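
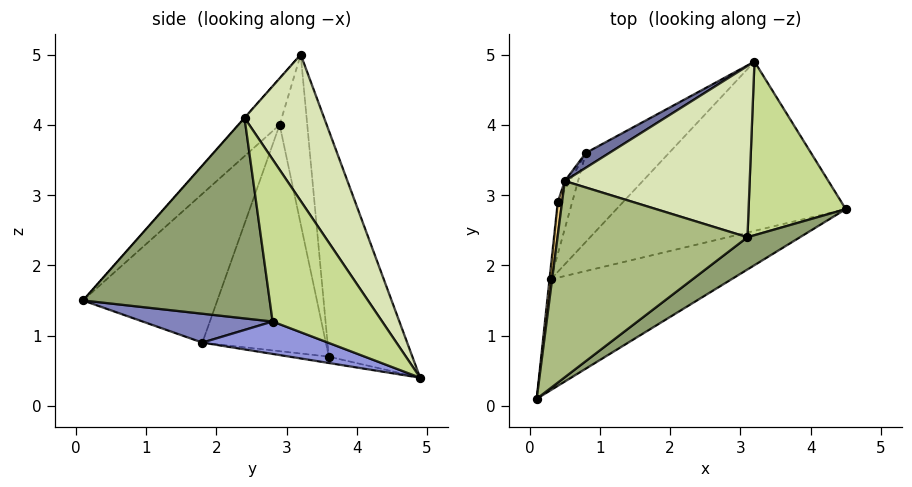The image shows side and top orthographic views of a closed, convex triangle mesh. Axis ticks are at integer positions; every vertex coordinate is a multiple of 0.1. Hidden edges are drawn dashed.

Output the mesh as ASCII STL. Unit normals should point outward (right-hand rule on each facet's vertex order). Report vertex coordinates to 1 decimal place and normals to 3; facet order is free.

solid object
 facet normal -0.471 0.881 0.049
  outer loop
   vertex 0.8 3.6 0.7
   vertex 0.5 3.2 5.0
   vertex 3.2 4.9 0.4
  endloop
 endfacet
 facet normal 0.148 -0.345 -0.927
  outer loop
   vertex 0.3 1.8 0.9
   vertex 4.5 2.8 1.2
   vertex 0.1 0.1 1.5
  endloop
 endfacet
 facet normal 0.134 -0.279 -0.951
  outer loop
   vertex 0.3 1.8 0.9
   vertex 3.2 4.9 0.4
   vertex 4.5 2.8 1.2
  endloop
 endfacet
 facet normal -0.076 -0.089 -0.993
  outer loop
   vertex 0.3 1.8 0.9
   vertex 0.8 3.6 0.7
   vertex 3.2 4.9 0.4
  endloop
 endfacet
 facet normal 0.525 -0.840 0.138
  outer loop
   vertex 3.1 2.4 4.1
   vertex 0.1 0.1 1.5
   vertex 4.5 2.8 1.2
  endloop
 endfacet
 facet normal -0.001 -0.749 0.663
  outer loop
   vertex 3.1 2.4 4.1
   vertex 0.5 3.2 5.0
   vertex 0.1 0.1 1.5
  endloop
 endfacet
 facet normal 0.694 0.588 0.416
  outer loop
   vertex 3.1 2.4 4.1
   vertex 4.5 2.8 1.2
   vertex 3.2 4.9 0.4
  endloop
 endfacet
 facet normal 0.410 0.750 0.518
  outer loop
   vertex 3.1 2.4 4.1
   vertex 3.2 4.9 0.4
   vertex 0.5 3.2 5.0
  endloop
 endfacet
 facet normal -0.918 0.396 -0.027
  outer loop
   vertex 0.4 2.9 4.0
   vertex 0.5 3.2 5.0
   vertex 0.8 3.6 0.7
  endloop
 endfacet
 facet normal -0.963 0.261 -0.061
  outer loop
   vertex 0.4 2.9 4.0
   vertex 0.8 3.6 0.7
   vertex 0.3 1.8 0.9
  endloop
 endfacet
 facet normal -0.995 0.024 0.092
  outer loop
   vertex 0.4 2.9 4.0
   vertex 0.1 0.1 1.5
   vertex 0.5 3.2 5.0
  endloop
 endfacet
 facet normal -0.993 0.114 -0.008
  outer loop
   vertex 0.4 2.9 4.0
   vertex 0.3 1.8 0.9
   vertex 0.1 0.1 1.5
  endloop
 endfacet
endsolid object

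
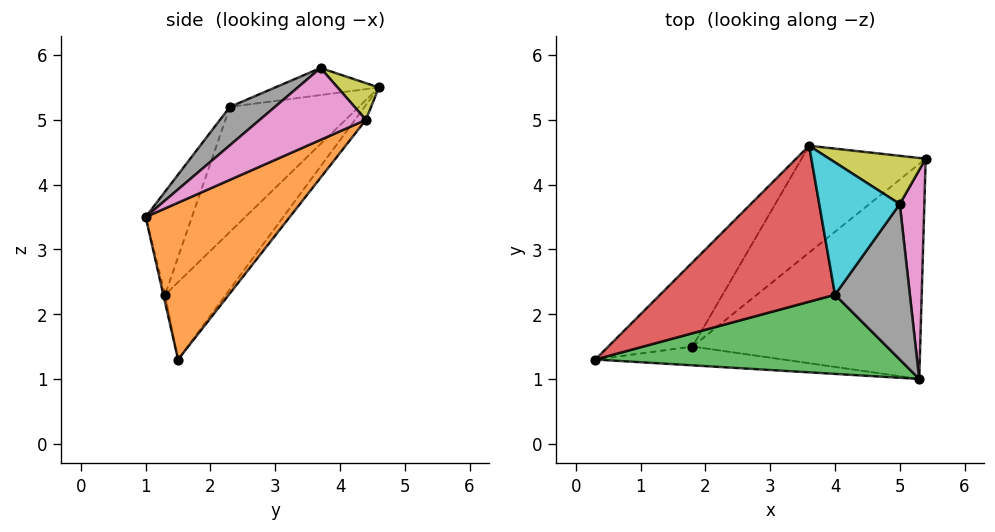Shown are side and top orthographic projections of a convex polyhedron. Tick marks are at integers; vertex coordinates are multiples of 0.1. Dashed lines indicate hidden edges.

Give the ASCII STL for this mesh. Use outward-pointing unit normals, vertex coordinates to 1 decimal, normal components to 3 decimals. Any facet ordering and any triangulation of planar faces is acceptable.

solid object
 facet normal -0.009 -0.978 -0.209
  outer loop
   vertex 1.8 1.5 1.3
   vertex 5.3 1.0 3.5
   vertex 0.3 1.3 2.3
  endloop
 endfacet
 facet normal 0.536 0.328 -0.778
  outer loop
   vertex 1.8 1.5 1.3
   vertex 5.4 4.4 5.0
   vertex 5.3 1.0 3.5
  endloop
 endfacet
 facet normal -0.173 -0.842 0.511
  outer loop
   vertex 4.0 2.3 5.2
   vertex 0.3 1.3 2.3
   vertex 5.3 1.0 3.5
  endloop
 endfacet
 facet normal -0.569 -0.203 0.797
  outer loop
   vertex 3.6 4.6 5.5
   vertex 0.3 1.3 2.3
   vertex 4.0 2.3 5.2
  endloop
 endfacet
 facet normal -0.395 0.812 -0.430
  outer loop
   vertex 3.6 4.6 5.5
   vertex 1.8 1.5 1.3
   vertex 0.3 1.3 2.3
  endloop
 endfacet
 facet normal -0.069 0.816 -0.573
  outer loop
   vertex 3.6 4.6 5.5
   vertex 5.4 4.4 5.0
   vertex 1.8 1.5 1.3
  endloop
 endfacet
 facet normal 0.933 -0.168 0.319
  outer loop
   vertex 5.0 3.7 5.8
   vertex 5.3 1.0 3.5
   vertex 5.4 4.4 5.0
  endloop
 endfacet
 facet normal 0.373 -0.577 0.726
  outer loop
   vertex 5.0 3.7 5.8
   vertex 4.0 2.3 5.2
   vertex 5.3 1.0 3.5
  endloop
 endfacet
 facet normal 0.269 0.654 0.707
  outer loop
   vertex 5.0 3.7 5.8
   vertex 5.4 4.4 5.0
   vertex 3.6 4.6 5.5
  endloop
 endfacet
 facet normal -0.313 -0.176 0.933
  outer loop
   vertex 5.0 3.7 5.8
   vertex 3.6 4.6 5.5
   vertex 4.0 2.3 5.2
  endloop
 endfacet
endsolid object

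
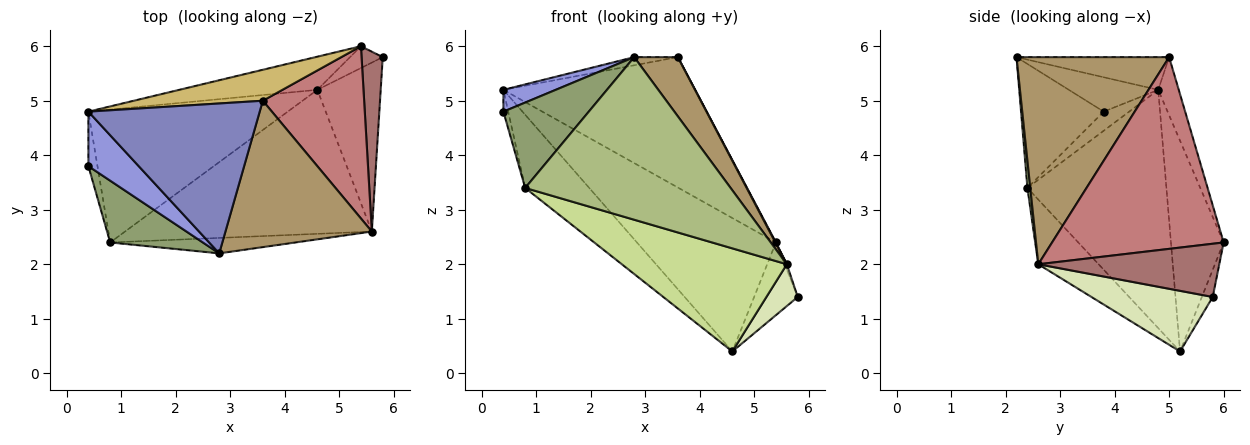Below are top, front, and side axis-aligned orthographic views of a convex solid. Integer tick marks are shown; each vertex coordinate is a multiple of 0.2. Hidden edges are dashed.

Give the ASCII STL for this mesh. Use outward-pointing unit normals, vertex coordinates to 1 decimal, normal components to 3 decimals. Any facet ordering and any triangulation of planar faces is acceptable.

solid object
 facet normal -0.723 0.333 -0.605
  outer loop
   vertex 0.8 2.4 3.4
   vertex 0.4 4.8 5.2
   vertex 4.6 5.2 0.4
  endloop
 endfacet
 facet normal -0.187 0.054 0.981
  outer loop
   vertex 3.6 5.0 5.8
   vertex 0.4 4.8 5.2
   vertex 2.8 2.2 5.8
  endloop
 endfacet
 facet normal -0.536 -0.314 0.784
  outer loop
   vertex 0.4 3.8 4.8
   vertex 2.8 2.2 5.8
   vertex 0.4 4.8 5.2
  endloop
 endfacet
 facet normal -0.890 0.169 -0.424
  outer loop
   vertex 0.4 3.8 4.8
   vertex 0.4 4.8 5.2
   vertex 0.8 2.4 3.4
  endloop
 endfacet
 facet normal -0.617 -0.638 0.461
  outer loop
   vertex 0.4 3.8 4.8
   vertex 0.8 2.4 3.4
   vertex 2.8 2.2 5.8
  endloop
 endfacet
 facet normal 0.014 -0.995 -0.095
  outer loop
   vertex 5.6 2.6 2.0
   vertex 2.8 2.2 5.8
   vertex 0.8 2.4 3.4
  endloop
 endfacet
 facet normal -0.208 -0.569 -0.795
  outer loop
   vertex 5.6 2.6 2.0
   vertex 0.8 2.4 3.4
   vertex 4.6 5.2 0.4
  endloop
 endfacet
 facet normal 0.681 -0.176 -0.711
  outer loop
   vertex 5.6 2.6 2.0
   vertex 4.6 5.2 0.4
   vertex 5.8 5.8 1.4
  endloop
 endfacet
 facet normal 0.795 -0.227 0.562
  outer loop
   vertex 5.6 2.6 2.0
   vertex 3.6 5.0 5.8
   vertex 2.8 2.2 5.8
  endloop
 endfacet
 facet normal -0.104 0.968 0.230
  outer loop
   vertex 5.4 6.0 2.4
   vertex 0.4 4.8 5.2
   vertex 3.6 5.0 5.8
  endloop
 endfacet
 facet normal -0.345 0.911 -0.226
  outer loop
   vertex 5.4 6.0 2.4
   vertex 4.6 5.2 0.4
   vertex 0.4 4.8 5.2
  endloop
 endfacet
 facet normal -0.233 0.931 -0.279
  outer loop
   vertex 5.4 6.0 2.4
   vertex 5.8 5.8 1.4
   vertex 4.6 5.2 0.4
  endloop
 endfacet
 facet normal 0.929 0.011 0.369
  outer loop
   vertex 5.4 6.0 2.4
   vertex 5.6 2.6 2.0
   vertex 5.8 5.8 1.4
  endloop
 endfacet
 facet normal 0.884 -0.003 0.467
  outer loop
   vertex 5.4 6.0 2.4
   vertex 3.6 5.0 5.8
   vertex 5.6 2.6 2.0
  endloop
 endfacet
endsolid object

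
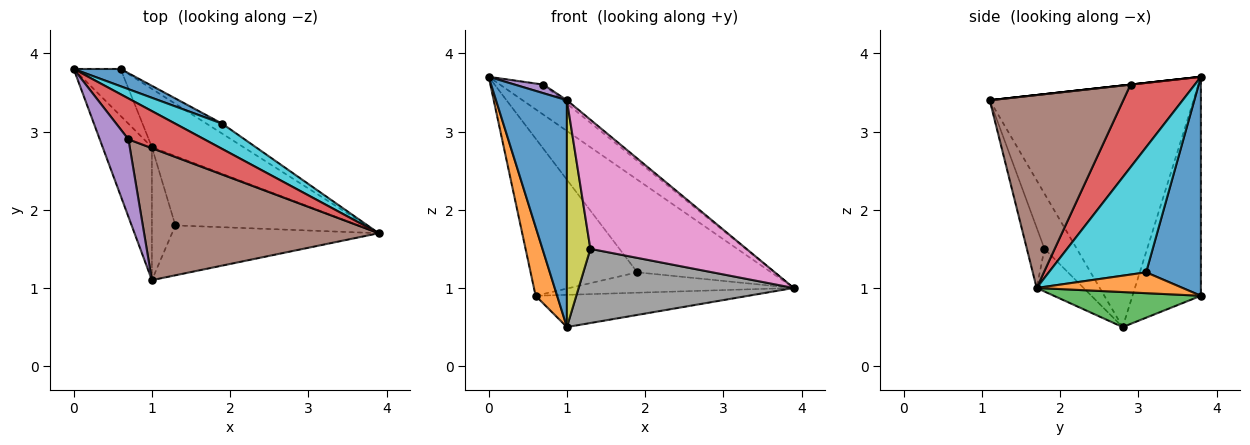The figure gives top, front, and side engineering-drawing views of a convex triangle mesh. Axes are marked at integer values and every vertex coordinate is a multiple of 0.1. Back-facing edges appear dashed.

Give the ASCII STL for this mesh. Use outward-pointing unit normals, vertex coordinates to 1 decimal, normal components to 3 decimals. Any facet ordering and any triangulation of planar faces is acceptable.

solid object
 facet normal -0.927 -0.323 -0.189
  outer loop
   vertex 1.0 2.8 0.5
   vertex 1.0 1.1 3.4
   vertex 0.0 3.8 3.7
  endloop
 endfacet
 facet normal -0.935 -0.294 -0.200
  outer loop
   vertex 0.6 3.8 0.9
   vertex 1.0 2.8 0.5
   vertex 0.0 3.8 3.7
  endloop
 endfacet
 facet normal 0.317 0.459 -0.830
  outer loop
   vertex 0.6 3.8 0.9
   vertex 3.9 1.7 1.0
   vertex 1.0 2.8 0.5
  endloop
 endfacet
 facet normal 0.659 0.445 0.606
  outer loop
   vertex 0.7 2.9 3.6
   vertex 3.9 1.7 1.0
   vertex 0.0 3.8 3.7
  endloop
 endfacet
 facet normal 0.000 -0.110 0.994
  outer loop
   vertex 0.7 2.9 3.6
   vertex 0.0 3.8 3.7
   vertex 1.0 1.1 3.4
  endloop
 endfacet
 facet normal 0.635 0.020 0.772
  outer loop
   vertex 0.7 2.9 3.6
   vertex 1.0 1.1 3.4
   vertex 3.9 1.7 1.0
  endloop
 endfacet
 facet normal -0.105 -0.928 -0.358
  outer loop
   vertex 1.3 1.8 1.5
   vertex 3.9 1.7 1.0
   vertex 1.0 1.1 3.4
  endloop
 endfacet
 facet normal -0.157 -0.722 -0.674
  outer loop
   vertex 1.3 1.8 1.5
   vertex 1.0 2.8 0.5
   vertex 3.9 1.7 1.0
  endloop
 endfacet
 facet normal -0.766 -0.555 -0.325
  outer loop
   vertex 1.3 1.8 1.5
   vertex 1.0 1.1 3.4
   vertex 1.0 2.8 0.5
  endloop
 endfacet
 facet normal 0.574 0.790 0.215
  outer loop
   vertex 1.9 3.1 1.2
   vertex 0.0 3.8 3.7
   vertex 3.9 1.7 1.0
  endloop
 endfacet
 facet normal 0.454 0.885 0.097
  outer loop
   vertex 1.9 3.1 1.2
   vertex 0.6 3.8 0.9
   vertex 0.0 3.8 3.7
  endloop
 endfacet
 facet normal 0.505 0.776 -0.379
  outer loop
   vertex 1.9 3.1 1.2
   vertex 3.9 1.7 1.0
   vertex 0.6 3.8 0.9
  endloop
 endfacet
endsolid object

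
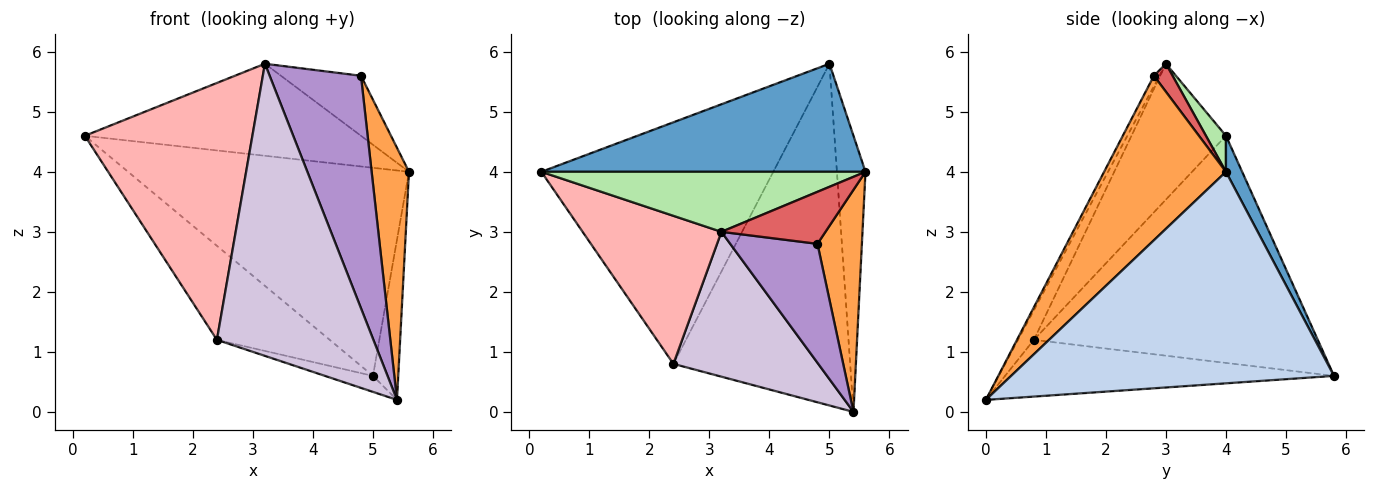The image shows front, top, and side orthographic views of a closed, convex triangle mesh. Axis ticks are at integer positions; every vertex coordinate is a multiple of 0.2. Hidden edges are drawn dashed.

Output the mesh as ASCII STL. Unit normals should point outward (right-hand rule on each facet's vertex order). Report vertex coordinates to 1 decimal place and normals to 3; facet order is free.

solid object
 facet normal 0.051 0.886 0.460
  outer loop
   vertex 5.0 5.8 0.6
   vertex 0.2 4.0 4.6
   vertex 5.6 4.0 4.0
  endloop
 endfacet
 facet normal 0.988 0.077 -0.133
  outer loop
   vertex 5.0 5.8 0.6
   vertex 5.6 4.0 4.0
   vertex 5.4 0.0 0.2
  endloop
 endfacet
 facet normal 0.926 -0.284 0.250
  outer loop
   vertex 4.8 2.8 5.6
   vertex 5.4 0.0 0.2
   vertex 5.6 4.0 4.0
  endloop
 endfacet
 facet normal -0.674 0.268 -0.688
  outer loop
   vertex 2.4 0.8 1.2
   vertex 0.2 4.0 4.6
   vertex 5.0 5.8 0.6
  endloop
 endfacet
 facet normal -0.305 0.045 -0.951
  outer loop
   vertex 2.4 0.8 1.2
   vertex 5.0 5.8 0.6
   vertex 5.4 0.0 0.2
  endloop
 endfacet
 facet normal 0.061 0.836 0.545
  outer loop
   vertex 3.2 3.0 5.8
   vertex 5.6 4.0 4.0
   vertex 0.2 4.0 4.6
  endloop
 endfacet
 facet normal 0.174 0.744 0.645
  outer loop
   vertex 3.2 3.0 5.8
   vertex 4.8 2.8 5.6
   vertex 5.6 4.0 4.0
  endloop
 endfacet
 facet normal -0.439 -0.778 0.449
  outer loop
   vertex 3.2 3.0 5.8
   vertex 0.2 4.0 4.6
   vertex 2.4 0.8 1.2
  endloop
 endfacet
 facet normal -0.054 -0.889 0.455
  outer loop
   vertex 3.2 3.0 5.8
   vertex 5.4 0.0 0.2
   vertex 4.8 2.8 5.6
  endloop
 endfacet
 facet normal -0.090 -0.892 0.442
  outer loop
   vertex 3.2 3.0 5.8
   vertex 2.4 0.8 1.2
   vertex 5.4 0.0 0.2
  endloop
 endfacet
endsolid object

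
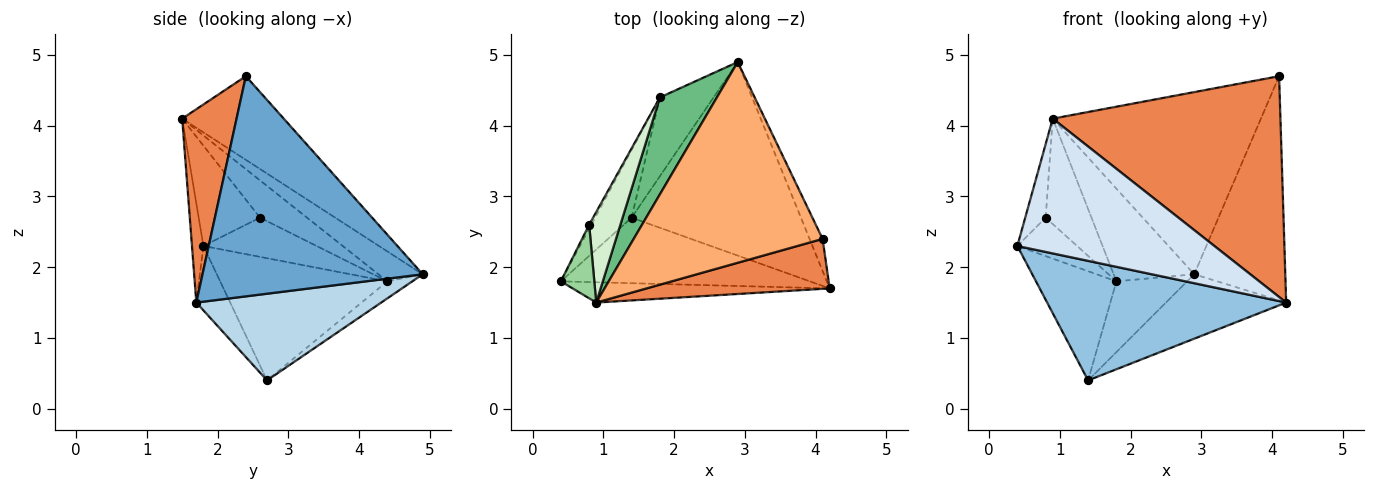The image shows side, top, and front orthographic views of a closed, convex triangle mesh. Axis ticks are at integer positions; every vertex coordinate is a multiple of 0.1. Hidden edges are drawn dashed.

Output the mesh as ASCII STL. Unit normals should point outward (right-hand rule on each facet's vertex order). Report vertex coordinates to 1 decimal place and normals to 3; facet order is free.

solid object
 facet normal 0.923 0.382 -0.055
  outer loop
   vertex 4.1 2.4 4.7
   vertex 4.2 1.7 1.5
   vertex 2.9 4.9 1.9
  endloop
 endfacet
 facet normal -0.123 -0.870 -0.477
  outer loop
   vertex 1.4 2.7 0.4
   vertex 4.2 1.7 1.5
   vertex 0.4 1.8 2.3
  endloop
 endfacet
 facet normal 0.437 0.284 -0.854
  outer loop
   vertex 1.4 2.7 0.4
   vertex 2.9 4.9 1.9
   vertex 4.2 1.7 1.5
  endloop
 endfacet
 facet normal -0.057 -0.987 -0.149
  outer loop
   vertex 0.9 1.5 4.1
   vertex 0.4 1.8 2.3
   vertex 4.2 1.7 1.5
  endloop
 endfacet
 facet normal 0.227 -0.950 0.215
  outer loop
   vertex 0.9 1.5 4.1
   vertex 4.2 1.7 1.5
   vertex 4.1 2.4 4.7
  endloop
 endfacet
 facet normal -0.312 0.639 0.704
  outer loop
   vertex 0.9 1.5 4.1
   vertex 4.1 2.4 4.7
   vertex 2.9 4.9 1.9
  endloop
 endfacet
 facet normal -0.870 0.419 -0.260
  outer loop
   vertex 1.8 4.4 1.8
   vertex 1.4 2.7 0.4
   vertex 0.4 1.8 2.3
  endloop
 endfacet
 facet normal -0.230 0.650 -0.724
  outer loop
   vertex 1.8 4.4 1.8
   vertex 2.9 4.9 1.9
   vertex 1.4 2.7 0.4
  endloop
 endfacet
 facet normal -0.355 0.646 0.676
  outer loop
   vertex 1.8 4.4 1.8
   vertex 0.9 1.5 4.1
   vertex 2.9 4.9 1.9
  endloop
 endfacet
 facet normal -0.905 0.302 0.302
  outer loop
   vertex 0.8 2.6 2.7
   vertex 0.4 1.8 2.3
   vertex 0.9 1.5 4.1
  endloop
 endfacet
 facet normal -0.883 0.466 -0.049
  outer loop
   vertex 0.8 2.6 2.7
   vertex 1.8 4.4 1.8
   vertex 0.4 1.8 2.3
  endloop
 endfacet
 facet normal -0.614 0.598 0.514
  outer loop
   vertex 0.8 2.6 2.7
   vertex 0.9 1.5 4.1
   vertex 1.8 4.4 1.8
  endloop
 endfacet
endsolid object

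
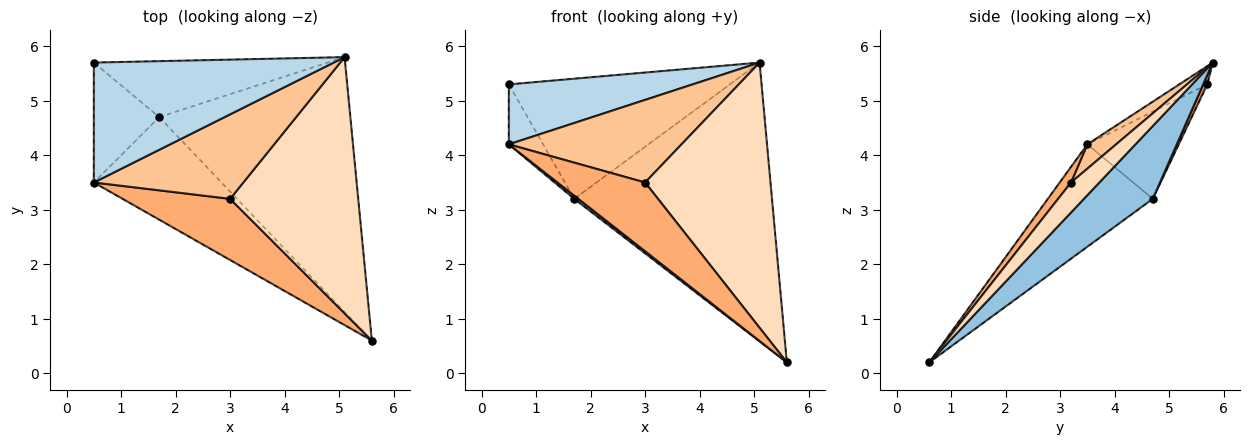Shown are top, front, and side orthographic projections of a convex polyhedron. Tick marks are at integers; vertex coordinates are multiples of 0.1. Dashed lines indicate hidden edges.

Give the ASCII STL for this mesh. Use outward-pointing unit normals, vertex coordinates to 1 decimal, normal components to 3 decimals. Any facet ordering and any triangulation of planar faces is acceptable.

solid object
 facet normal -0.625 -0.024 -0.780
  outer loop
   vertex 1.7 4.7 3.2
   vertex 5.6 0.6 0.2
   vertex 0.5 3.5 4.2
  endloop
 endfacet
 facet normal 0.249 0.715 -0.653
  outer loop
   vertex 1.7 4.7 3.2
   vertex 5.1 5.8 5.7
   vertex 5.6 0.6 0.2
  endloop
 endfacet
 facet normal -0.068 -0.446 0.892
  outer loop
   vertex 0.5 5.7 5.3
   vertex 0.5 3.5 4.2
   vertex 5.1 5.8 5.7
  endloop
 endfacet
 facet normal -0.766 0.287 -0.575
  outer loop
   vertex 0.5 5.7 5.3
   vertex 1.7 4.7 3.2
   vertex 0.5 3.5 4.2
  endloop
 endfacet
 facet normal 0.017 0.906 -0.422
  outer loop
   vertex 0.5 5.7 5.3
   vertex 5.1 5.8 5.7
   vertex 1.7 4.7 3.2
  endloop
 endfacet
 facet normal 0.096 -0.744 0.662
  outer loop
   vertex 3.0 3.2 3.5
   vertex 0.5 3.5 4.2
   vertex 5.6 0.6 0.2
  endloop
 endfacet
 facet normal 0.116 -0.694 0.710
  outer loop
   vertex 3.0 3.2 3.5
   vertex 5.1 5.8 5.7
   vertex 0.5 3.5 4.2
  endloop
 endfacet
 facet normal 0.160 -0.710 0.686
  outer loop
   vertex 3.0 3.2 3.5
   vertex 5.6 0.6 0.2
   vertex 5.1 5.8 5.7
  endloop
 endfacet
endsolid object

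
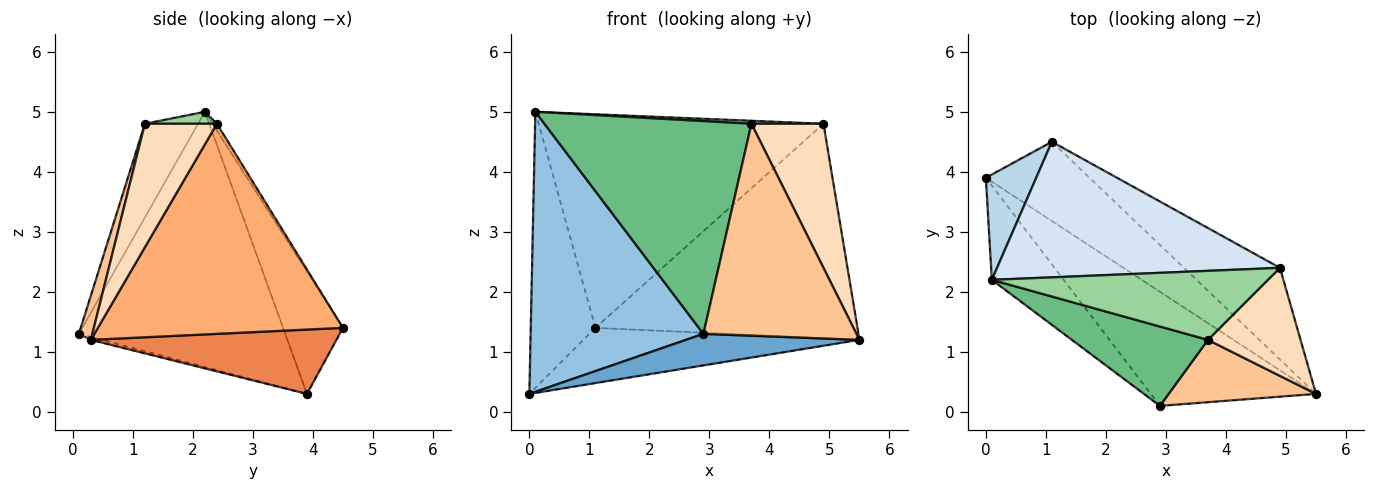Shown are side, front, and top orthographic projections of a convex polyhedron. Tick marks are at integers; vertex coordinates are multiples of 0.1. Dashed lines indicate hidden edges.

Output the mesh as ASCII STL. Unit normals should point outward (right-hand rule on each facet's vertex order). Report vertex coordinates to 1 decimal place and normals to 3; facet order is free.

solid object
 facet normal -0.017 -0.266 -0.964
  outer loop
   vertex 2.9 0.1 1.3
   vertex 0.0 3.9 0.3
   vertex 5.5 0.3 1.2
  endloop
 endfacet
 facet normal -0.749 -0.628 -0.211
  outer loop
   vertex 0.1 2.2 5.0
   vertex 0.0 3.9 0.3
   vertex 2.9 0.1 1.3
  endloop
 endfacet
 facet normal -0.655 0.706 0.269
  outer loop
   vertex 1.1 4.5 1.4
   vertex 0.0 3.9 0.3
   vertex 0.1 2.2 5.0
  endloop
 endfacet
 facet normal -0.013 0.844 0.536
  outer loop
   vertex 1.1 4.5 1.4
   vertex 0.1 2.2 5.0
   vertex 4.9 2.4 4.8
  endloop
 endfacet
 facet normal 0.453 0.510 -0.731
  outer loop
   vertex 1.1 4.5 1.4
   vertex 5.5 0.3 1.2
   vertex 0.0 3.9 0.3
  endloop
 endfacet
 facet normal 0.652 0.697 -0.298
  outer loop
   vertex 1.1 4.5 1.4
   vertex 4.9 2.4 4.8
   vertex 5.5 0.3 1.2
  endloop
 endfacet
 facet normal 0.084 -0.956 0.281
  outer loop
   vertex 3.7 1.2 4.8
   vertex 2.9 0.1 1.3
   vertex 5.5 0.3 1.2
  endloop
 endfacet
 facet normal 0.625 -0.625 0.469
  outer loop
   vertex 3.7 1.2 4.8
   vertex 5.5 0.3 1.2
   vertex 4.9 2.4 4.8
  endloop
 endfacet
 facet normal -0.234 -0.911 0.340
  outer loop
   vertex 3.7 1.2 4.8
   vertex 0.1 2.2 5.0
   vertex 2.9 0.1 1.3
  endloop
 endfacet
 facet normal 0.043 -0.043 0.998
  outer loop
   vertex 3.7 1.2 4.8
   vertex 4.9 2.4 4.8
   vertex 0.1 2.2 5.0
  endloop
 endfacet
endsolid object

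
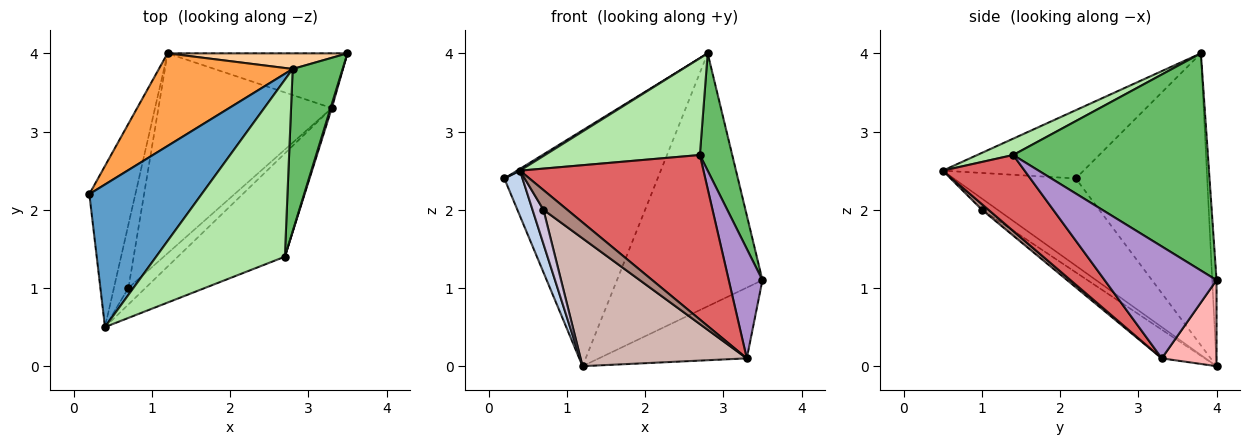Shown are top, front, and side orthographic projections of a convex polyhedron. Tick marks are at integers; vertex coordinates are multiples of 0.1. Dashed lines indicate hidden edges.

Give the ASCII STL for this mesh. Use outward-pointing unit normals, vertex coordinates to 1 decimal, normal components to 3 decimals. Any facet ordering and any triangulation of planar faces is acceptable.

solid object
 facet normal -0.519 -0.011 0.855
  outer loop
   vertex 2.8 3.8 4.0
   vertex 0.2 2.2 2.4
   vertex 0.4 0.5 2.5
  endloop
 endfacet
 facet normal -0.877 -0.130 -0.463
  outer loop
   vertex 1.2 4.0 0.0
   vertex 0.4 0.5 2.5
   vertex 0.2 2.2 2.4
  endloop
 endfacet
 facet normal -0.624 0.728 0.286
  outer loop
   vertex 1.2 4.0 0.0
   vertex 0.2 2.2 2.4
   vertex 2.8 3.8 4.0
  endloop
 endfacet
 facet normal -0.030 0.998 0.062
  outer loop
   vertex 1.2 4.0 0.0
   vertex 2.8 3.8 4.0
   vertex 3.5 4.0 1.1
  endloop
 endfacet
 facet normal 0.962 -0.160 0.221
  outer loop
   vertex 2.7 1.4 2.7
   vertex 3.5 4.0 1.1
   vertex 2.8 3.8 4.0
  endloop
 endfacet
 facet normal 0.111 -0.477 0.872
  outer loop
   vertex 2.7 1.4 2.7
   vertex 2.8 3.8 4.0
   vertex 0.4 0.5 2.5
  endloop
 endfacet
 facet normal 0.353 -0.792 -0.497
  outer loop
   vertex 3.3 3.3 0.1
   vertex 2.7 1.4 2.7
   vertex 0.4 0.5 2.5
  endloop
 endfacet
 facet normal 0.281 0.759 -0.587
  outer loop
   vertex 3.3 3.3 0.1
   vertex 1.2 4.0 0.0
   vertex 3.5 4.0 1.1
  endloop
 endfacet
 facet normal 0.957 -0.288 0.010
  outer loop
   vertex 3.3 3.3 0.1
   vertex 3.5 4.0 1.1
   vertex 2.7 1.4 2.7
  endloop
 endfacet
 facet normal -0.561 -0.393 -0.729
  outer loop
   vertex 0.7 1.0 2.0
   vertex 0.4 0.5 2.5
   vertex 1.2 4.0 0.0
  endloop
 endfacet
 facet normal 0.206 -0.751 -0.628
  outer loop
   vertex 0.7 1.0 2.0
   vertex 3.3 3.3 0.1
   vertex 0.4 0.5 2.5
  endloop
 endfacet
 facet normal -0.138 -0.533 -0.835
  outer loop
   vertex 0.7 1.0 2.0
   vertex 1.2 4.0 0.0
   vertex 3.3 3.3 0.1
  endloop
 endfacet
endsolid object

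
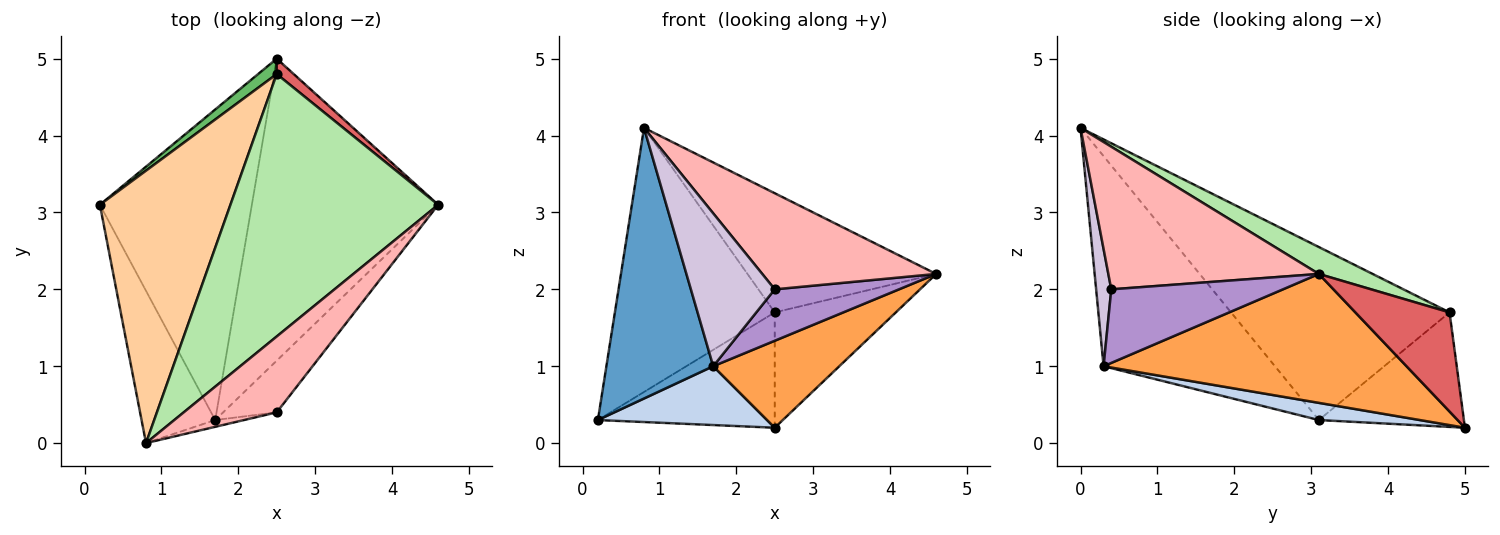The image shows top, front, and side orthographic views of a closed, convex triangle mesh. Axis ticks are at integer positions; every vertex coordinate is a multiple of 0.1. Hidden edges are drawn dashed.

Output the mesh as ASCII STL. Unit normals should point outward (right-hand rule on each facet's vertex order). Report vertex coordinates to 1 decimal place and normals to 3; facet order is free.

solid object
 facet normal -0.813 -0.507 -0.285
  outer loop
   vertex 1.7 0.3 1.0
   vertex 0.8 0.0 4.1
   vertex 0.2 3.1 0.3
  endloop
 endfacet
 facet normal 0.110 -0.185 -0.977
  outer loop
   vertex 1.7 0.3 1.0
   vertex 0.2 3.1 0.3
   vertex 2.5 5.0 0.2
  endloop
 endfacet
 facet normal 0.554 -0.230 -0.800
  outer loop
   vertex 1.7 0.3 1.0
   vertex 2.5 5.0 0.2
   vertex 4.6 3.1 2.2
  endloop
 endfacet
 facet normal -0.689 0.504 0.520
  outer loop
   vertex 2.5 4.8 1.7
   vertex 0.2 3.1 0.3
   vertex 0.8 0.0 4.1
  endloop
 endfacet
 facet normal -0.631 0.769 0.103
  outer loop
   vertex 2.5 4.8 1.7
   vertex 2.5 5.0 0.2
   vertex 0.2 3.1 0.3
  endloop
 endfacet
 facet normal 0.117 0.411 0.904
  outer loop
   vertex 2.5 4.8 1.7
   vertex 0.8 0.0 4.1
   vertex 4.6 3.1 2.2
  endloop
 endfacet
 facet normal 0.611 0.785 0.105
  outer loop
   vertex 2.5 4.8 1.7
   vertex 4.6 3.1 2.2
   vertex 2.5 5.0 0.2
  endloop
 endfacet
 facet normal 0.689 -0.569 0.449
  outer loop
   vertex 2.5 0.4 2.0
   vertex 4.6 3.1 2.2
   vertex 0.8 0.0 4.1
  endloop
 endfacet
 facet normal 0.698 -0.505 -0.508
  outer loop
   vertex 2.5 0.4 2.0
   vertex 1.7 0.3 1.0
   vertex 4.6 3.1 2.2
  endloop
 endfacet
 facet normal 0.177 -0.983 -0.044
  outer loop
   vertex 2.5 0.4 2.0
   vertex 0.8 0.0 4.1
   vertex 1.7 0.3 1.0
  endloop
 endfacet
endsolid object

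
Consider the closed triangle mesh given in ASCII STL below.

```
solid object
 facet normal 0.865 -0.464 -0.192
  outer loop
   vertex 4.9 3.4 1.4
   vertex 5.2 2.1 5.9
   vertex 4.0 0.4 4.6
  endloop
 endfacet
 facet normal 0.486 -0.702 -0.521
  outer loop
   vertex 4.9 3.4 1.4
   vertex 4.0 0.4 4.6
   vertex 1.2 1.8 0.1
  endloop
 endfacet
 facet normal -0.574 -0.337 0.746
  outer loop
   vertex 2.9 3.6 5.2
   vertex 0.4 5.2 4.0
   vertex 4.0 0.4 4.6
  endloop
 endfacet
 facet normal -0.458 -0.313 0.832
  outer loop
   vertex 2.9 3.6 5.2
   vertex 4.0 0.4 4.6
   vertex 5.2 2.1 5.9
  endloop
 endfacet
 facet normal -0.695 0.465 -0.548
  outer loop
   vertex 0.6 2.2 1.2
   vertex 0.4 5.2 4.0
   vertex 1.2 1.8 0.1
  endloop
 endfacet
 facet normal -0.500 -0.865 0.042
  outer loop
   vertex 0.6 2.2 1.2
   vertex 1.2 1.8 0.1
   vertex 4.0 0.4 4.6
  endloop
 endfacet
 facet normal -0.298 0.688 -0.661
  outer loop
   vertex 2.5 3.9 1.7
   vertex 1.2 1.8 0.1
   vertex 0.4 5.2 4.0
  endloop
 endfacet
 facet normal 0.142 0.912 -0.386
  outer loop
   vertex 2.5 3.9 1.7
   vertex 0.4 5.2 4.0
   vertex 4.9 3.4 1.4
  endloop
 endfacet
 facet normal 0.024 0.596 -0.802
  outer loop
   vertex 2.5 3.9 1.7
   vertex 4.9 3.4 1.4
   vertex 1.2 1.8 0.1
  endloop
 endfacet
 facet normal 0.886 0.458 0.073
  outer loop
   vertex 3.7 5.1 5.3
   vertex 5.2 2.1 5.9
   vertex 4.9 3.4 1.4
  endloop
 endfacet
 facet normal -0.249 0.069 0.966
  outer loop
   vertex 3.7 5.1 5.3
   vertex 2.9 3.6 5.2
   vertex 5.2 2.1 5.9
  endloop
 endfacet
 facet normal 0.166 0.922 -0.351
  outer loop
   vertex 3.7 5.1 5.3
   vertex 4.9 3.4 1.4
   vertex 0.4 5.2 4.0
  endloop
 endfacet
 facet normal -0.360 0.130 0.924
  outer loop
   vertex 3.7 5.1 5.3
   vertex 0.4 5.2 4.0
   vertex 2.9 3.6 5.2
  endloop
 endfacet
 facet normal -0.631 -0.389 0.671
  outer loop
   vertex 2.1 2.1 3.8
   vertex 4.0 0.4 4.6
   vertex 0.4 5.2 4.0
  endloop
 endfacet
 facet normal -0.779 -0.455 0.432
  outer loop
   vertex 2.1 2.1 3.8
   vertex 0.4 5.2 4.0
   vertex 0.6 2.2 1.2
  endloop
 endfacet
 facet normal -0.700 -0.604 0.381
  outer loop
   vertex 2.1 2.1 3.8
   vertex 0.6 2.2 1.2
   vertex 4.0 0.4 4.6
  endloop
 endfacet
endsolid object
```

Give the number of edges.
24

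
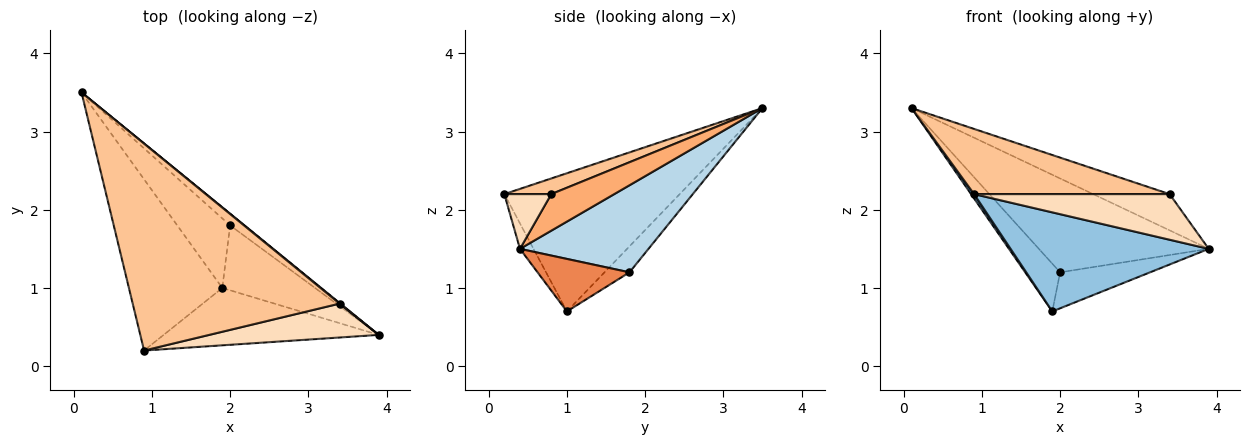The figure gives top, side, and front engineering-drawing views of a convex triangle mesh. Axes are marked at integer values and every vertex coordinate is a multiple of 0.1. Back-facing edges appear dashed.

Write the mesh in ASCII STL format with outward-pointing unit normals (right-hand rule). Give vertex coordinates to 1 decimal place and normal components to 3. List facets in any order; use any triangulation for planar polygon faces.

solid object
 facet normal -0.828 -0.014 -0.560
  outer loop
   vertex 1.9 1.0 0.7
   vertex 0.9 0.2 2.2
   vertex 0.1 3.5 3.3
  endloop
 endfacet
 facet normal -0.059 -0.864 -0.500
  outer loop
   vertex 1.9 1.0 0.7
   vertex 3.9 0.4 1.5
   vertex 0.9 0.2 2.2
  endloop
 endfacet
 facet normal 0.600 0.794 -0.099
  outer loop
   vertex 2.0 1.8 1.2
   vertex 0.1 3.5 3.3
   vertex 3.9 0.4 1.5
  endloop
 endfacet
 facet normal -0.375 0.525 -0.764
  outer loop
   vertex 2.0 1.8 1.2
   vertex 1.9 1.0 0.7
   vertex 0.1 3.5 3.3
  endloop
 endfacet
 facet normal 0.444 0.434 -0.784
  outer loop
   vertex 2.0 1.8 1.2
   vertex 3.9 0.4 1.5
   vertex 1.9 1.0 0.7
  endloop
 endfacet
 facet normal 0.636 0.772 0.013
  outer loop
   vertex 3.4 0.8 2.2
   vertex 3.9 0.4 1.5
   vertex 0.1 3.5 3.3
  endloop
 endfacet
 facet normal 0.072 -0.300 0.951
  outer loop
   vertex 3.4 0.8 2.2
   vertex 0.1 3.5 3.3
   vertex 0.9 0.2 2.2
  endloop
 endfacet
 facet normal 0.189 -0.788 0.586
  outer loop
   vertex 3.4 0.8 2.2
   vertex 0.9 0.2 2.2
   vertex 3.9 0.4 1.5
  endloop
 endfacet
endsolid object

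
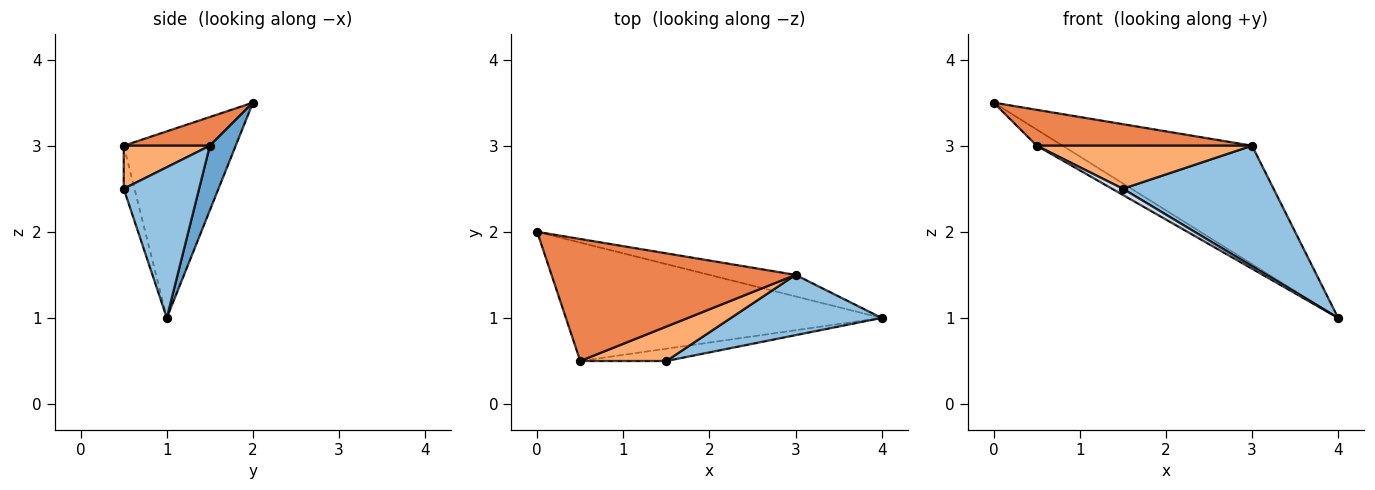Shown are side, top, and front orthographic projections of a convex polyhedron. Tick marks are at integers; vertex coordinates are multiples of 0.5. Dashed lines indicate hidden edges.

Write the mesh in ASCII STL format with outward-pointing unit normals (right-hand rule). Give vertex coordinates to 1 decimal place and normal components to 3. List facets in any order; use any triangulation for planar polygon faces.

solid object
 facet normal 0.133 0.975 -0.177
  outer loop
   vertex 3.0 1.5 3.0
   vertex 4.0 1.0 1.0
   vertex 0.0 2.0 3.5
  endloop
 endfacet
 facet normal 0.408 -0.816 0.408
  outer loop
   vertex 3.0 1.5 3.0
   vertex 1.5 0.5 2.5
   vertex 4.0 1.0 1.0
  endloop
 endfacet
 facet normal -0.505 0.117 -0.855
  outer loop
   vertex 0.5 0.5 3.0
   vertex 0.0 2.0 3.5
   vertex 4.0 1.0 1.0
  endloop
 endfacet
 facet normal -0.408 -0.408 -0.816
  outer loop
   vertex 0.5 0.5 3.0
   vertex 4.0 1.0 1.0
   vertex 1.5 0.5 2.5
  endloop
 endfacet
 facet normal 0.112 -0.280 0.953
  outer loop
   vertex 0.5 0.5 3.0
   vertex 3.0 1.5 3.0
   vertex 0.0 2.0 3.5
  endloop
 endfacet
 facet normal 0.298 -0.745 0.596
  outer loop
   vertex 0.5 0.5 3.0
   vertex 1.5 0.5 2.5
   vertex 3.0 1.5 3.0
  endloop
 endfacet
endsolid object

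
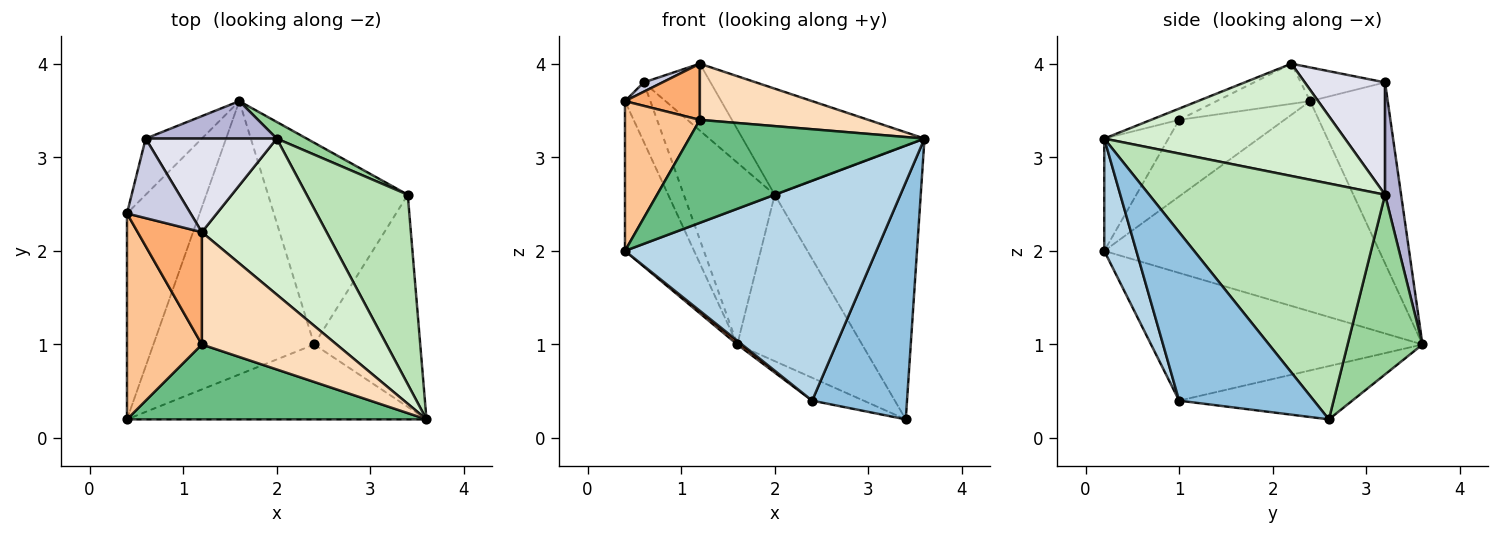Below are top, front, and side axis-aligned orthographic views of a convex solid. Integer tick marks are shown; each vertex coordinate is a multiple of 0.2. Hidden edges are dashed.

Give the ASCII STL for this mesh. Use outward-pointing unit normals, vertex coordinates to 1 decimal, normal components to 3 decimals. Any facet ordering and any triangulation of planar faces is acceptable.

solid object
 facet normal -0.920 0.231 -0.318
  outer loop
   vertex 1.6 3.6 1.0
   vertex 0.4 0.2 2.0
   vertex 0.4 2.4 3.6
  endloop
 endfacet
 facet normal 0.727 -0.512 -0.458
  outer loop
   vertex 2.4 1.0 0.4
   vertex 3.4 2.6 0.2
   vertex 3.6 0.2 3.2
  endloop
 endfacet
 facet normal 0.120 -0.940 -0.320
  outer loop
   vertex 2.4 1.0 0.4
   vertex 3.6 0.2 3.2
   vertex 0.4 0.2 2.0
  endloop
 endfacet
 facet normal -0.354 0.105 -0.929
  outer loop
   vertex 2.4 1.0 0.4
   vertex 1.6 3.6 1.0
   vertex 3.4 2.6 0.2
  endloop
 endfacet
 facet normal -0.622 -0.011 -0.783
  outer loop
   vertex 2.4 1.0 0.4
   vertex 0.4 0.2 2.0
   vertex 1.6 3.6 1.0
  endloop
 endfacet
 facet normal -0.488 -0.390 0.781
  outer loop
   vertex 1.2 1.0 3.4
   vertex 1.2 2.2 4.0
   vertex 0.4 2.4 3.6
  endloop
 endfacet
 facet normal -0.637 -0.453 0.623
  outer loop
   vertex 1.2 1.0 3.4
   vertex 0.4 2.4 3.6
   vertex 0.4 0.2 2.0
  endloop
 endfacet
 facet normal -0.074 -0.446 0.892
  outer loop
   vertex 1.2 1.0 3.4
   vertex 3.6 0.2 3.2
   vertex 1.2 2.2 4.0
  endloop
 endfacet
 facet normal -0.215 -0.790 0.574
  outer loop
   vertex 1.2 1.0 3.4
   vertex 0.4 0.2 2.0
   vertex 3.6 0.2 3.2
  endloop
 endfacet
 facet normal 0.513 0.854 0.085
  outer loop
   vertex 2.0 3.2 2.6
   vertex 3.4 2.6 0.2
   vertex 1.6 3.6 1.0
  endloop
 endfacet
 facet normal 0.799 0.495 0.342
  outer loop
   vertex 2.0 3.2 2.6
   vertex 3.6 0.2 3.2
   vertex 3.4 2.6 0.2
  endloop
 endfacet
 facet normal 0.597 0.451 0.663
  outer loop
   vertex 2.0 3.2 2.6
   vertex 1.2 2.2 4.0
   vertex 3.6 0.2 3.2
  endloop
 endfacet
 facet normal -0.911 0.299 -0.283
  outer loop
   vertex 0.6 3.2 3.8
   vertex 1.6 3.6 1.0
   vertex 0.4 2.4 3.6
  endloop
 endfacet
 facet normal 0.170 0.965 0.199
  outer loop
   vertex 0.6 3.2 3.8
   vertex 2.0 3.2 2.6
   vertex 1.6 3.6 1.0
  endloop
 endfacet
 facet normal -0.465 -0.103 0.879
  outer loop
   vertex 0.6 3.2 3.8
   vertex 0.4 2.4 3.6
   vertex 1.2 2.2 4.0
  endloop
 endfacet
 facet normal 0.572 0.477 0.667
  outer loop
   vertex 0.6 3.2 3.8
   vertex 1.2 2.2 4.0
   vertex 2.0 3.2 2.6
  endloop
 endfacet
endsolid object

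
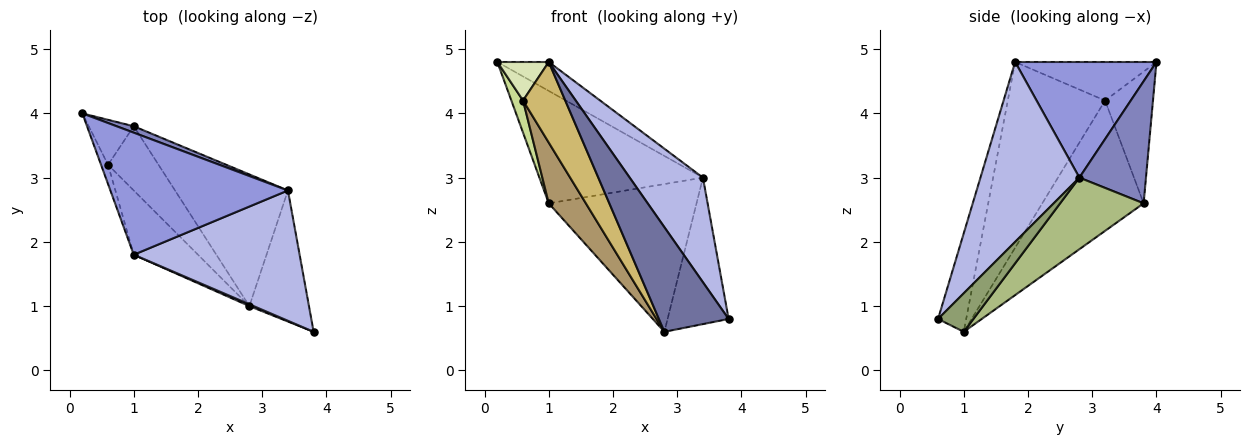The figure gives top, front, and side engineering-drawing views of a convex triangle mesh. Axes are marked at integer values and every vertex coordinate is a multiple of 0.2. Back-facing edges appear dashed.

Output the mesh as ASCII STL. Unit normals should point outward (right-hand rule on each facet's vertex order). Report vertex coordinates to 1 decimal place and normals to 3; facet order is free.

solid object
 facet normal -0.374 -0.927 0.016
  outer loop
   vertex 1.0 1.8 4.8
   vertex 2.8 1.0 0.6
   vertex 3.8 0.6 0.8
  endloop
 endfacet
 facet normal 0.377 0.925 0.053
  outer loop
   vertex 3.4 2.8 3.0
   vertex 1.0 3.8 2.6
   vertex 0.2 4.0 4.8
  endloop
 endfacet
 facet normal 0.535 0.195 0.822
  outer loop
   vertex 3.4 2.8 3.0
   vertex 0.2 4.0 4.8
   vertex 1.0 1.8 4.8
  endloop
 endfacet
 facet normal 0.646 -0.478 0.595
  outer loop
   vertex 3.4 2.8 3.0
   vertex 1.0 1.8 4.8
   vertex 3.8 0.6 0.8
  endloop
 endfacet
 facet normal 0.396 0.684 -0.612
  outer loop
   vertex 3.4 2.8 3.0
   vertex 3.8 0.6 0.8
   vertex 2.8 1.0 0.6
  endloop
 endfacet
 facet normal 0.389 0.688 -0.613
  outer loop
   vertex 3.4 2.8 3.0
   vertex 2.8 1.0 0.6
   vertex 1.0 3.8 2.6
  endloop
 endfacet
 facet normal -0.922 -0.225 -0.315
  outer loop
   vertex 0.6 3.2 4.2
   vertex 0.2 4.0 4.8
   vertex 1.0 3.8 2.6
  endloop
 endfacet
 facet normal -0.926 -0.337 -0.168
  outer loop
   vertex 0.6 3.2 4.2
   vertex 1.0 1.8 4.8
   vertex 0.2 4.0 4.8
  endloop
 endfacet
 facet normal -0.882 -0.323 -0.342
  outer loop
   vertex 0.6 3.2 4.2
   vertex 1.0 3.8 2.6
   vertex 2.8 1.0 0.6
  endloop
 endfacet
 facet normal -0.874 -0.379 -0.302
  outer loop
   vertex 0.6 3.2 4.2
   vertex 2.8 1.0 0.6
   vertex 1.0 1.8 4.8
  endloop
 endfacet
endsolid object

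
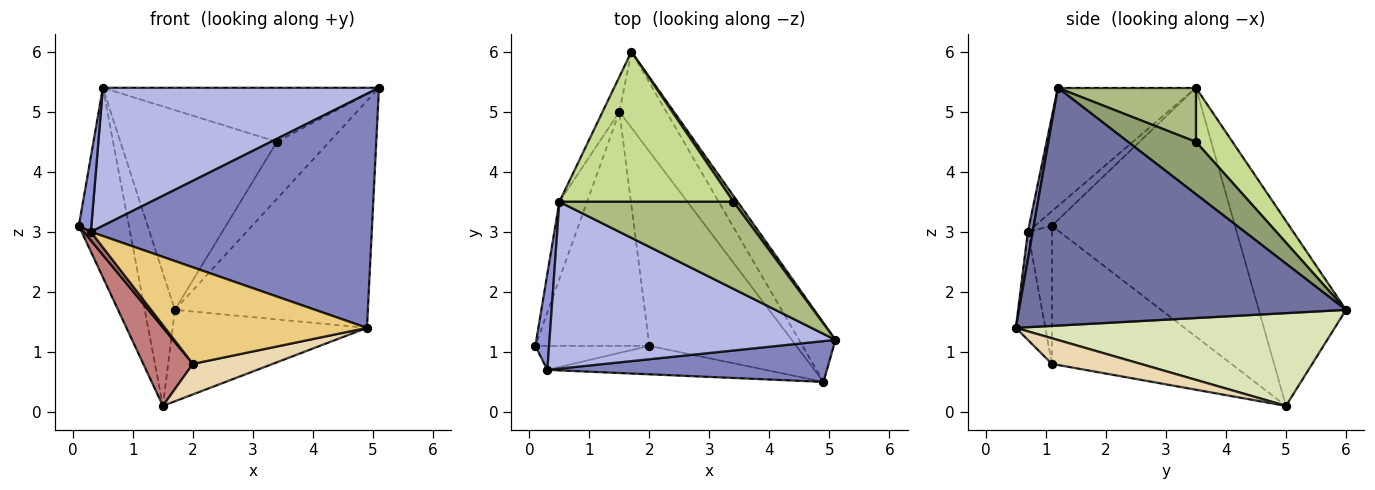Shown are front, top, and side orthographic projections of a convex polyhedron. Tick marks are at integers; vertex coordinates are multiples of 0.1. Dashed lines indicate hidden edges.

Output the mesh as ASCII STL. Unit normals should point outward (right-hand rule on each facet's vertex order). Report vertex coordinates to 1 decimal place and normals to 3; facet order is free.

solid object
 facet normal 0.854 0.504 -0.131
  outer loop
   vertex 4.9 0.5 1.4
   vertex 1.7 6.0 1.7
   vertex 5.1 1.2 5.4
  endloop
 endfacet
 facet normal 0.017 -0.985 0.172
  outer loop
   vertex 0.3 0.7 3.0
   vertex 4.9 0.5 1.4
   vertex 5.1 1.2 5.4
  endloop
 endfacet
 facet normal -0.642 -0.472 0.604
  outer loop
   vertex 0.3 0.7 3.0
   vertex 0.5 3.5 5.4
   vertex 0.1 1.1 3.1
  endloop
 endfacet
 facet normal -0.304 -0.607 0.734
  outer loop
   vertex 0.3 0.7 3.0
   vertex 5.1 1.2 5.4
   vertex 0.5 3.5 5.4
  endloop
 endfacet
 facet normal 0.790 0.609 0.064
  outer loop
   vertex 3.4 3.5 4.5
   vertex 5.1 1.2 5.4
   vertex 1.7 6.0 1.7
  endloop
 endfacet
 facet normal 0.255 0.510 0.822
  outer loop
   vertex 3.4 3.5 4.5
   vertex 0.5 3.5 5.4
   vertex 5.1 1.2 5.4
  endloop
 endfacet
 facet normal 0.183 0.786 0.590
  outer loop
   vertex 3.4 3.5 4.5
   vertex 1.7 6.0 1.7
   vertex 0.5 3.5 5.4
  endloop
 endfacet
 facet normal 0.784 0.478 -0.397
  outer loop
   vertex 1.5 5.0 0.1
   vertex 1.7 6.0 1.7
   vertex 4.9 0.5 1.4
  endloop
 endfacet
 facet normal -0.959 0.262 -0.107
  outer loop
   vertex 1.5 5.0 0.1
   vertex 0.1 1.1 3.1
   vertex 0.5 3.5 5.4
  endloop
 endfacet
 facet normal -0.942 0.325 -0.086
  outer loop
   vertex 1.5 5.0 0.1
   vertex 0.5 3.5 5.4
   vertex 1.7 6.0 1.7
  endloop
 endfacet
 facet normal -0.139 -0.950 -0.280
  outer loop
   vertex 2.0 1.1 0.8
   vertex 4.9 0.5 1.4
   vertex 0.3 0.7 3.0
  endloop
 endfacet
 facet normal 0.170 -0.153 -0.974
  outer loop
   vertex 2.0 1.1 0.8
   vertex 1.5 5.0 0.1
   vertex 4.9 0.5 1.4
  endloop
 endfacet
 facet normal -0.752 -0.221 -0.621
  outer loop
   vertex 2.0 1.1 0.8
   vertex 0.3 0.7 3.0
   vertex 0.1 1.1 3.1
  endloop
 endfacet
 facet normal -0.754 -0.208 -0.623
  outer loop
   vertex 2.0 1.1 0.8
   vertex 0.1 1.1 3.1
   vertex 1.5 5.0 0.1
  endloop
 endfacet
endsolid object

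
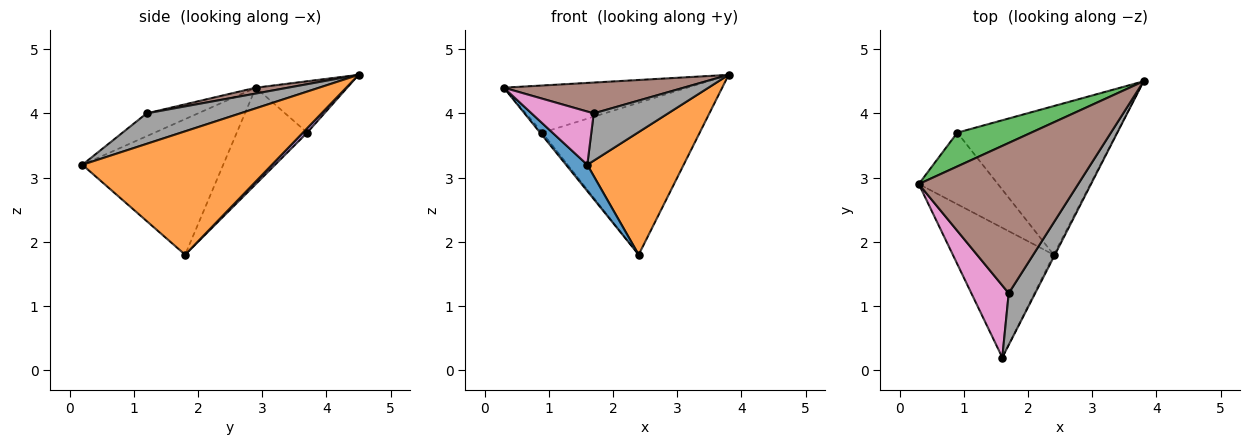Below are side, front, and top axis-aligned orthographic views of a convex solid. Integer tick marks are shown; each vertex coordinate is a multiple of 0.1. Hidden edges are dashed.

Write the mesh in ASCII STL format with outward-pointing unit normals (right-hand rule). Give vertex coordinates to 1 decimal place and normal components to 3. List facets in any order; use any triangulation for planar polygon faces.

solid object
 facet normal -0.797 -0.120 -0.593
  outer loop
   vertex 2.4 1.8 1.8
   vertex 1.6 0.2 3.2
   vertex 0.3 2.9 4.4
  endloop
 endfacet
 facet normal 0.891 -0.453 -0.009
  outer loop
   vertex 2.4 1.8 1.8
   vertex 3.8 4.5 4.6
   vertex 1.6 0.2 3.2
  endloop
 endfacet
 facet normal -0.375 0.754 0.540
  outer loop
   vertex 0.9 3.7 3.7
   vertex 0.3 2.9 4.4
   vertex 3.8 4.5 4.6
  endloop
 endfacet
 facet normal -0.773 0.024 -0.634
  outer loop
   vertex 0.9 3.7 3.7
   vertex 2.4 1.8 1.8
   vertex 0.3 2.9 4.4
  endloop
 endfacet
 facet normal 0.020 0.715 -0.699
  outer loop
   vertex 0.9 3.7 3.7
   vertex 3.8 4.5 4.6
   vertex 2.4 1.8 1.8
  endloop
 endfacet
 facet normal 0.036 -0.201 0.979
  outer loop
   vertex 1.7 1.2 4.0
   vertex 3.8 4.5 4.6
   vertex 0.3 2.9 4.4
  endloop
 endfacet
 facet normal -0.441 -0.533 0.722
  outer loop
   vertex 1.7 1.2 4.0
   vertex 0.3 2.9 4.4
   vertex 1.6 0.2 3.2
  endloop
 endfacet
 facet normal 0.648 -0.514 0.562
  outer loop
   vertex 1.7 1.2 4.0
   vertex 1.6 0.2 3.2
   vertex 3.8 4.5 4.6
  endloop
 endfacet
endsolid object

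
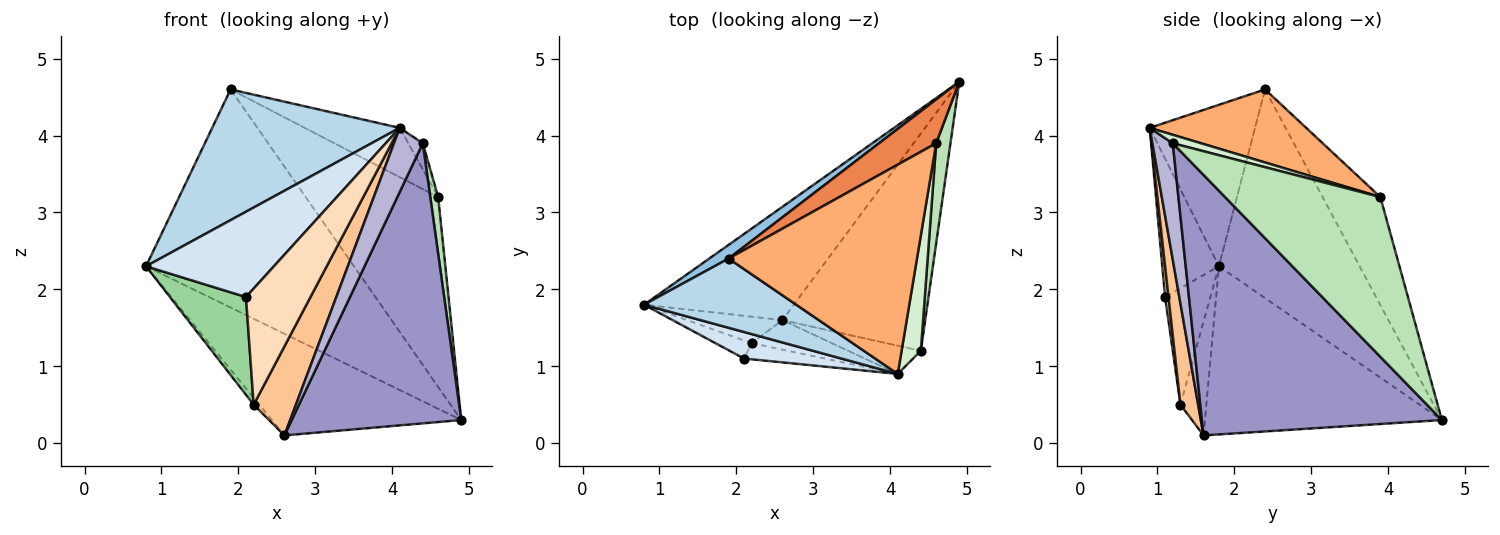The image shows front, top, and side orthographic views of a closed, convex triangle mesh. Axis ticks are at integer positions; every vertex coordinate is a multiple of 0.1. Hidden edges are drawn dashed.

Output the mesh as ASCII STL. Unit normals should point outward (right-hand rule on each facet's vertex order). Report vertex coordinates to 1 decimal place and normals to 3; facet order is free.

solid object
 facet normal -0.641 0.513 -0.571
  outer loop
   vertex 2.6 1.6 0.1
   vertex 0.8 1.8 2.3
   vertex 4.9 4.7 0.3
  endloop
 endfacet
 facet normal -0.560 0.827 0.052
  outer loop
   vertex 1.9 2.4 4.6
   vertex 4.9 4.7 0.3
   vertex 0.8 1.8 2.3
  endloop
 endfacet
 facet normal -0.445 -0.792 0.419
  outer loop
   vertex 1.9 2.4 4.6
   vertex 0.8 1.8 2.3
   vertex 4.1 0.9 4.1
  endloop
 endfacet
 facet normal -0.389 -0.879 0.274
  outer loop
   vertex 2.1 1.1 1.9
   vertex 4.1 0.9 4.1
   vertex 0.8 1.8 2.3
  endloop
 endfacet
 facet normal -0.391 0.897 0.207
  outer loop
   vertex 4.6 3.9 3.2
   vertex 4.9 4.7 0.3
   vertex 1.9 2.4 4.6
  endloop
 endfacet
 facet normal 0.353 0.214 0.911
  outer loop
   vertex 4.6 3.9 3.2
   vertex 1.9 2.4 4.6
   vertex 4.1 0.9 4.1
  endloop
 endfacet
 facet normal 0.369 -0.882 -0.293
  outer loop
   vertex 2.2 1.3 0.5
   vertex 2.6 1.6 0.1
   vertex 4.1 0.9 4.1
  endloop
 endfacet
 facet normal 0.052 -0.989 -0.138
  outer loop
   vertex 2.2 1.3 0.5
   vertex 4.1 0.9 4.1
   vertex 2.1 1.1 1.9
  endloop
 endfacet
 facet normal -0.756 0.164 -0.634
  outer loop
   vertex 2.2 1.3 0.5
   vertex 0.8 1.8 2.3
   vertex 2.6 1.6 0.1
  endloop
 endfacet
 facet normal -0.505 -0.848 -0.157
  outer loop
   vertex 2.2 1.3 0.5
   vertex 2.1 1.1 1.9
   vertex 0.8 1.8 2.3
  endloop
 endfacet
 facet normal 0.995 -0.051 0.089
  outer loop
   vertex 4.4 1.2 3.9
   vertex 4.9 4.7 0.3
   vertex 4.6 3.9 3.2
  endloop
 endfacet
 facet normal 0.394 0.203 0.896
  outer loop
   vertex 4.4 1.2 3.9
   vertex 4.6 3.9 3.2
   vertex 4.1 0.9 4.1
  endloop
 endfacet
 facet normal 0.745 -0.527 -0.409
  outer loop
   vertex 4.4 1.2 3.9
   vertex 2.6 1.6 0.1
   vertex 4.9 4.7 0.3
  endloop
 endfacet
 facet normal 0.543 -0.769 -0.338
  outer loop
   vertex 4.4 1.2 3.9
   vertex 4.1 0.9 4.1
   vertex 2.6 1.6 0.1
  endloop
 endfacet
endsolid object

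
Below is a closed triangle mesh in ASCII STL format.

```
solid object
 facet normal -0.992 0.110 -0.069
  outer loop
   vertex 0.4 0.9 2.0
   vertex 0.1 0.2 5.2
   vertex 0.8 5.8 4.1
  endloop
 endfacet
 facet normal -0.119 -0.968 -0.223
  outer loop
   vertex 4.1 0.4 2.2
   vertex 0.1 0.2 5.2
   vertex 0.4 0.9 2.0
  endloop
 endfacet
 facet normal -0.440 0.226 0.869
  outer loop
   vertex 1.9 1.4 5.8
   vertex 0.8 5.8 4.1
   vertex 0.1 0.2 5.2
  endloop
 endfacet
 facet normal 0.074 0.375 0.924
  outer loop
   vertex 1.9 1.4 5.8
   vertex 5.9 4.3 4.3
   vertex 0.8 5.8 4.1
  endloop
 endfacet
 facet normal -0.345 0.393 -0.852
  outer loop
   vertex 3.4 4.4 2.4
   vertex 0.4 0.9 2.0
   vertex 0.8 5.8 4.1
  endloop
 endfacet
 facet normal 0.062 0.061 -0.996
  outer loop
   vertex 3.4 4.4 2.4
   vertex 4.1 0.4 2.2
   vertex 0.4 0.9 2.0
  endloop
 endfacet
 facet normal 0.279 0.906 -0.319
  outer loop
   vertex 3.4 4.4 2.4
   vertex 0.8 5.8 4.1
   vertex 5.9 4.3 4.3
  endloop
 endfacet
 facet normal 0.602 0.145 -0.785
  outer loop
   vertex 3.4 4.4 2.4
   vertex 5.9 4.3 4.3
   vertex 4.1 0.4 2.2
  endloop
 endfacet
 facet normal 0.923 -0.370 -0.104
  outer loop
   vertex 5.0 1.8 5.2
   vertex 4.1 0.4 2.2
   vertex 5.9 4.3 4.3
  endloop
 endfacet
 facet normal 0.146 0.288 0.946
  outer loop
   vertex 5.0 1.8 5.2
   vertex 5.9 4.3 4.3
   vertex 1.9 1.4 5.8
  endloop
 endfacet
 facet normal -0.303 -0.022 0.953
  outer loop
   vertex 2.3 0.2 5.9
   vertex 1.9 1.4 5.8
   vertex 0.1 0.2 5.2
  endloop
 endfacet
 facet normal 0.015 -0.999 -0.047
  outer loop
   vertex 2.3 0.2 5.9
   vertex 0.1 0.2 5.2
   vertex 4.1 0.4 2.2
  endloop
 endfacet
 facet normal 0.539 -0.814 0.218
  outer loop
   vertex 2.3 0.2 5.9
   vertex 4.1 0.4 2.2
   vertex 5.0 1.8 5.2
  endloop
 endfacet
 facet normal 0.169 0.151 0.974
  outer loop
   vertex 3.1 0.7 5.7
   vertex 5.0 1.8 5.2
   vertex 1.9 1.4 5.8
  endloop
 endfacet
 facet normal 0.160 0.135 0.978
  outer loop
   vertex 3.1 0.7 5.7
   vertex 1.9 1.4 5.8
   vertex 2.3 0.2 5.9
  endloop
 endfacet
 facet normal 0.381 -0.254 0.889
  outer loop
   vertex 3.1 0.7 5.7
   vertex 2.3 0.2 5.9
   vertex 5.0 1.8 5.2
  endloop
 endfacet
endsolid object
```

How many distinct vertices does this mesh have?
10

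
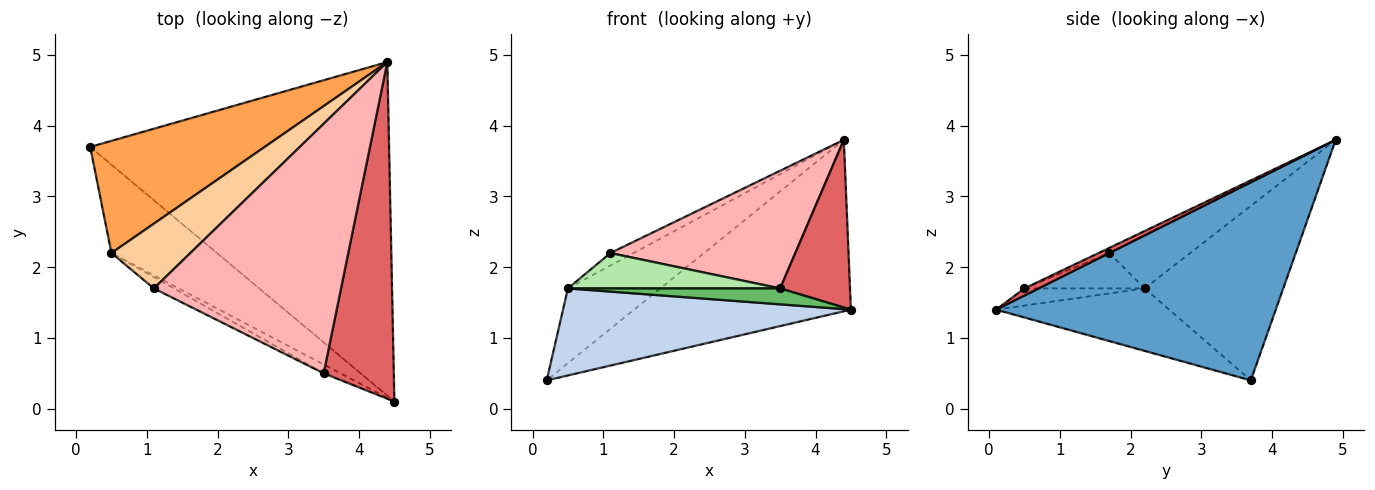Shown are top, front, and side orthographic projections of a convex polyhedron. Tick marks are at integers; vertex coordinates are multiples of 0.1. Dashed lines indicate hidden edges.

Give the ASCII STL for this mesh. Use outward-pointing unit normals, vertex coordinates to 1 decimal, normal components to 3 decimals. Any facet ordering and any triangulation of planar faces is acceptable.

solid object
 facet normal 0.508 0.394 -0.766
  outer loop
   vertex 4.4 4.9 3.8
   vertex 4.5 0.1 1.4
   vertex 0.2 3.7 0.4
  endloop
 endfacet
 facet normal -0.389 -0.647 -0.656
  outer loop
   vertex 0.5 2.2 1.7
   vertex 0.2 3.7 0.4
   vertex 4.5 0.1 1.4
  endloop
 endfacet
 facet normal -0.640 0.426 0.640
  outer loop
   vertex 0.5 2.2 1.7
   vertex 4.4 4.9 3.8
   vertex 0.2 3.7 0.4
  endloop
 endfacet
 facet normal -0.551 0.158 0.819
  outer loop
   vertex 0.5 2.2 1.7
   vertex 1.1 1.7 2.2
   vertex 4.4 4.9 3.8
  endloop
 endfacet
 facet normal -0.444 -0.783 -0.435
  outer loop
   vertex 3.5 0.5 1.7
   vertex 0.5 2.2 1.7
   vertex 4.5 0.1 1.4
  endloop
 endfacet
 facet normal -0.475 -0.838 -0.268
  outer loop
   vertex 3.5 0.5 1.7
   vertex 1.1 1.7 2.2
   vertex 0.5 2.2 1.7
  endloop
 endfacet
 facet normal 0.090 -0.444 0.892
  outer loop
   vertex 3.5 0.5 1.7
   vertex 4.5 0.1 1.4
   vertex 4.4 4.9 3.8
  endloop
 endfacet
 facet normal -0.025 -0.426 0.904
  outer loop
   vertex 3.5 0.5 1.7
   vertex 4.4 4.9 3.8
   vertex 1.1 1.7 2.2
  endloop
 endfacet
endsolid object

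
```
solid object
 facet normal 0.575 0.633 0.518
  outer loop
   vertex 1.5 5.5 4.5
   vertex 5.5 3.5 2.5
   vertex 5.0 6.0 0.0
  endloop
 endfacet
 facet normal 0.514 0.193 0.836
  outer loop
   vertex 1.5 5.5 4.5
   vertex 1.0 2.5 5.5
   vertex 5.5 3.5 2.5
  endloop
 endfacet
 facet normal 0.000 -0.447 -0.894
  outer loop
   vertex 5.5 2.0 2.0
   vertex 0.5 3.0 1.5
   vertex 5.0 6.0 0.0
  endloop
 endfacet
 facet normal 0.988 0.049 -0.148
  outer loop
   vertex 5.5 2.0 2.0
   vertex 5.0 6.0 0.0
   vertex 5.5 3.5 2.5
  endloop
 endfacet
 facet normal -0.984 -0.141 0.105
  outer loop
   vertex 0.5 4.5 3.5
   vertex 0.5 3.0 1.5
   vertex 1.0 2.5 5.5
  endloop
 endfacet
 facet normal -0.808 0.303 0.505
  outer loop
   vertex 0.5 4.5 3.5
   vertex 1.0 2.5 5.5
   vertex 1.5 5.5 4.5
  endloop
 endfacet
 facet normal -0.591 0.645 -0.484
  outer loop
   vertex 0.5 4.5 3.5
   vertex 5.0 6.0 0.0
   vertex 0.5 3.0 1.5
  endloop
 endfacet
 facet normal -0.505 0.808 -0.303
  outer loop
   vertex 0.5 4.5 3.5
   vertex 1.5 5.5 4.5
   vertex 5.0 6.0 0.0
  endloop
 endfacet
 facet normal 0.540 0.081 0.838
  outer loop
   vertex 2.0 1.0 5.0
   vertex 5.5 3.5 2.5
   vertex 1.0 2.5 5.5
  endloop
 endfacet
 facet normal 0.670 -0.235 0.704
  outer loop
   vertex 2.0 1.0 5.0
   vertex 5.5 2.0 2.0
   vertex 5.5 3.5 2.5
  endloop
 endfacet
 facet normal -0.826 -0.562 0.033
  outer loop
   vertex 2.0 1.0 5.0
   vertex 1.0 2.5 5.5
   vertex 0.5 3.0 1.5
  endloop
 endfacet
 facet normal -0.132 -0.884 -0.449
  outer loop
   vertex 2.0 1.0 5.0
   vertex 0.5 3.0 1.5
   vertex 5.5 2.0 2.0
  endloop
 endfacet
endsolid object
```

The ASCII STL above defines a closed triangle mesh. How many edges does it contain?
18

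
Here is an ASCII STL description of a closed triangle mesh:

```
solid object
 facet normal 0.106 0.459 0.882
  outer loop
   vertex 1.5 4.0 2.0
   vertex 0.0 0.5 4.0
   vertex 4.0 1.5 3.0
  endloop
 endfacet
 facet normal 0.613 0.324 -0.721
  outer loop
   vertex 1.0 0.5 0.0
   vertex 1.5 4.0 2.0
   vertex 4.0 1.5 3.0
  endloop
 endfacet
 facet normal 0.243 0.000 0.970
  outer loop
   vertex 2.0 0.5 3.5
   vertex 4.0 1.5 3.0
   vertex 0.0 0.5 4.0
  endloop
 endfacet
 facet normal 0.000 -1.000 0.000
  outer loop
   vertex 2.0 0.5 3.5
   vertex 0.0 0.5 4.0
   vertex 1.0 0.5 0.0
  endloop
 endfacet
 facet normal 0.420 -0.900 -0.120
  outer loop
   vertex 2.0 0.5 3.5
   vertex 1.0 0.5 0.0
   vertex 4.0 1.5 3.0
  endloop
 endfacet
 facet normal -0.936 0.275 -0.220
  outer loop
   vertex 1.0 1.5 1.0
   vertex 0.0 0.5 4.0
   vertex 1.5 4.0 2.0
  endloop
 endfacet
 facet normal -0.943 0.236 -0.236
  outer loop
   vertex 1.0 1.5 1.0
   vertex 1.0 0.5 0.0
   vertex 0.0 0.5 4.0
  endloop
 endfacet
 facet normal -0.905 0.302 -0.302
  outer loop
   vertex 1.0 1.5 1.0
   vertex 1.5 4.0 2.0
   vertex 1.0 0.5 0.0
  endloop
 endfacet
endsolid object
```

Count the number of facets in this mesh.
8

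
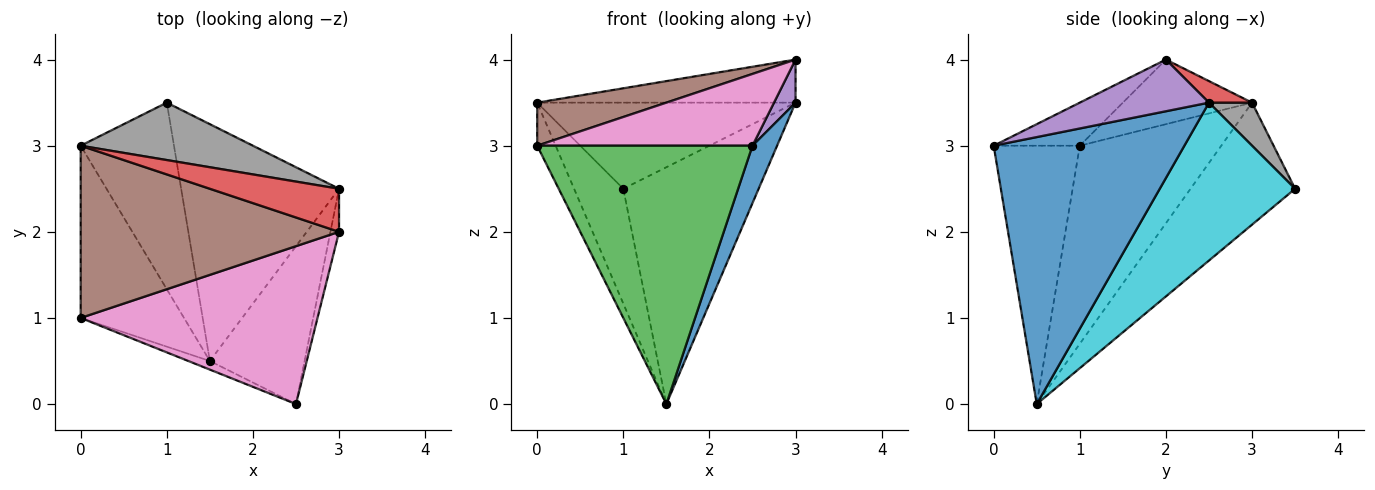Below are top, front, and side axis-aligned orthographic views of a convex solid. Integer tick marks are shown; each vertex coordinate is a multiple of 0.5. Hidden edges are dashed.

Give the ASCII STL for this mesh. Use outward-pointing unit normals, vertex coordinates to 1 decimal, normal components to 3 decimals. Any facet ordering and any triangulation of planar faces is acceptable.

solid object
 facet normal 0.936 -0.121 -0.332
  outer loop
   vertex 1.5 0.5 0.0
   vertex 3.0 2.5 3.5
   vertex 2.5 0.0 3.0
  endloop
 endfacet
 facet normal -0.881 0.115 -0.460
  outer loop
   vertex 0.0 1.0 3.0
   vertex 0.0 3.0 3.5
   vertex 1.5 0.5 0.0
  endloop
 endfacet
 facet normal -0.371 -0.928 -0.031
  outer loop
   vertex 0.0 1.0 3.0
   vertex 1.5 0.5 0.0
   vertex 2.5 0.0 3.0
  endloop
 endfacet
 facet normal 0.117 0.702 0.702
  outer loop
   vertex 3.0 2.0 4.0
   vertex 3.0 2.5 3.5
   vertex 0.0 3.0 3.5
  endloop
 endfacet
 facet normal 0.973 -0.162 -0.162
  outer loop
   vertex 3.0 2.0 4.0
   vertex 2.5 0.0 3.0
   vertex 3.0 2.5 3.5
  endloop
 endfacet
 facet normal -0.236 -0.236 0.943
  outer loop
   vertex 3.0 2.0 4.0
   vertex 0.0 3.0 3.5
   vertex 0.0 1.0 3.0
  endloop
 endfacet
 facet normal -0.163 -0.408 0.898
  outer loop
   vertex 3.0 2.0 4.0
   vertex 0.0 1.0 3.0
   vertex 2.5 0.0 3.0
  endloop
 endfacet
 facet normal 0.137 0.824 0.549
  outer loop
   vertex 1.0 3.5 2.5
   vertex 0.0 3.0 3.5
   vertex 3.0 2.5 3.5
  endloop
 endfacet
 facet normal -0.744 0.350 -0.569
  outer loop
   vertex 1.0 3.5 2.5
   vertex 1.5 0.5 0.0
   vertex 0.0 3.0 3.5
  endloop
 endfacet
 facet normal 0.577 0.577 -0.577
  outer loop
   vertex 1.0 3.5 2.5
   vertex 3.0 2.5 3.5
   vertex 1.5 0.5 0.0
  endloop
 endfacet
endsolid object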